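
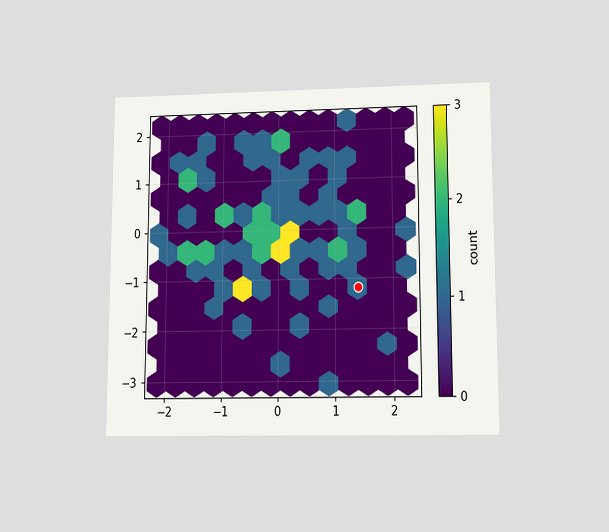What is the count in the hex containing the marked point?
1

The chart is viewed at a slight angle. The marked hex reads 1 on the colorbar.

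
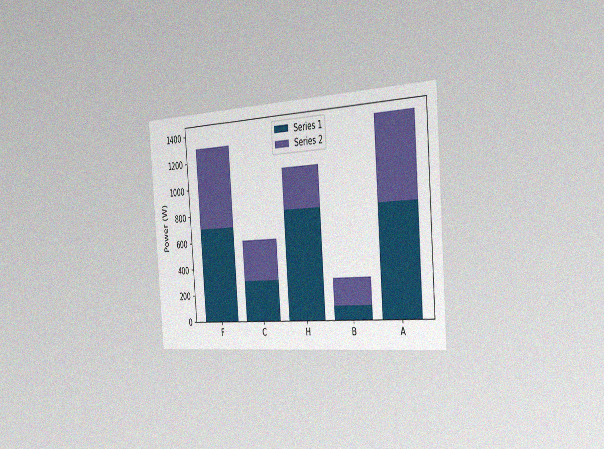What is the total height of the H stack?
The chart is tilted about 4° counter-clockwise and viewed slightly from the right, with some photo noise. The H stack's top reaches 1100W on the y-axis.

1100W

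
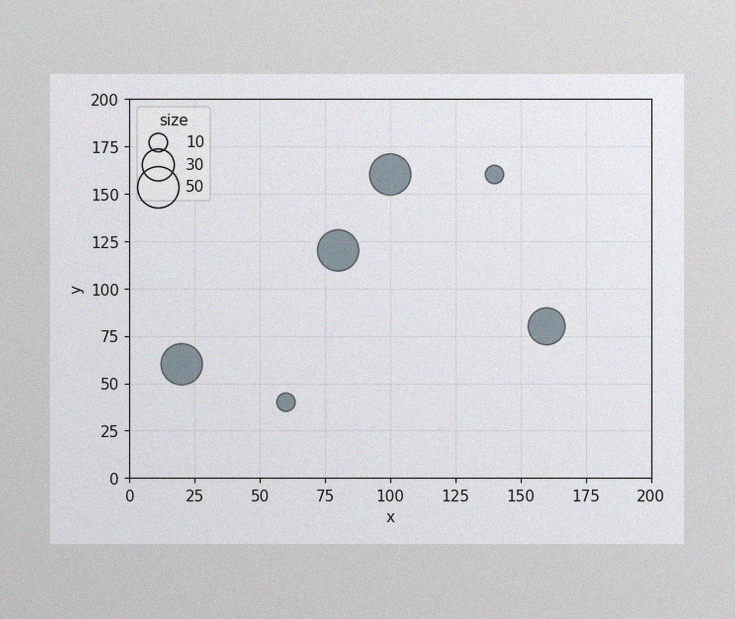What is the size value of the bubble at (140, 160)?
The image has some photo noise and uneven lighting. Matching the bubble at (140, 160) against the size legend gives 10.

10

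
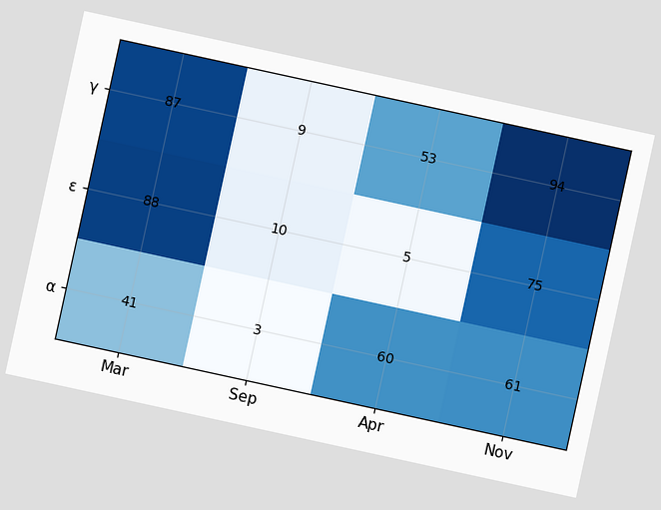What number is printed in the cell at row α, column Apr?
The chart is tilted about 12° clockwise. The (α, Apr) cell reads 60.

60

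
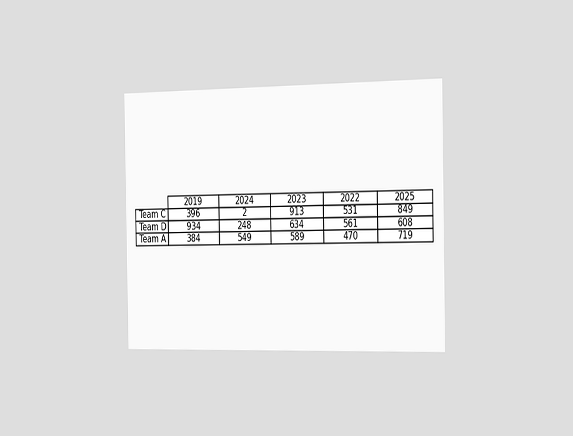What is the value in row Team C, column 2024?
2

The chart is viewed slightly from the right. The (Team C, 2024) cell reads 2.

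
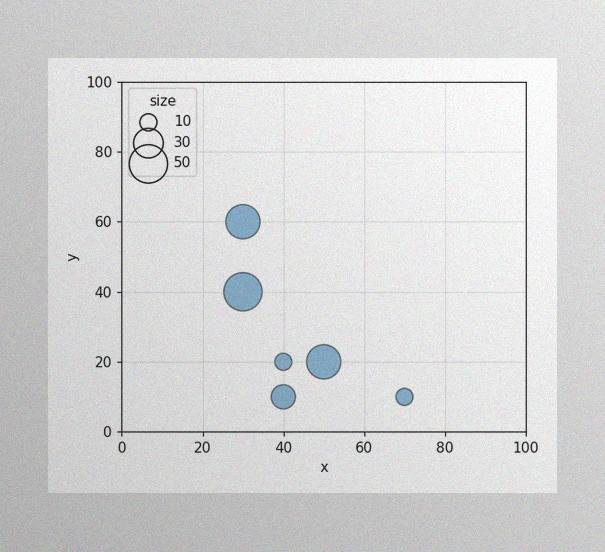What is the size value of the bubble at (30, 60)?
40

The image has some photo noise and uneven lighting. Matching the bubble at (30, 60) against the size legend gives 40.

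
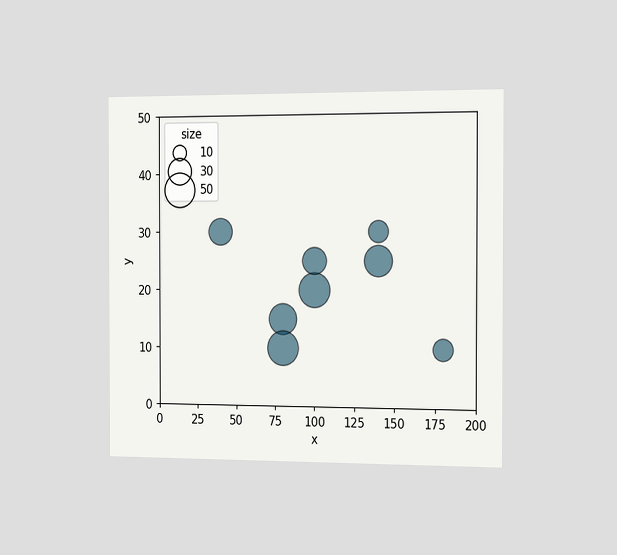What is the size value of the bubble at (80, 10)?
The chart is viewed slightly from the right. Matching the bubble at (80, 10) against the size legend gives 50.

50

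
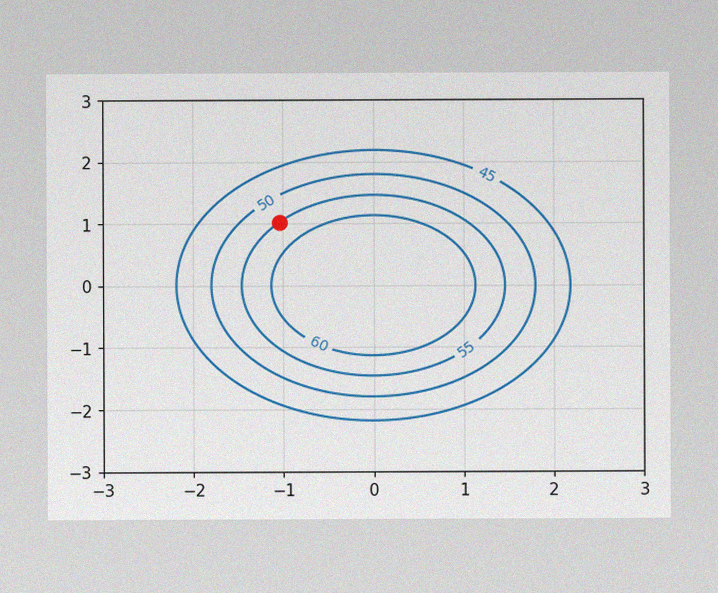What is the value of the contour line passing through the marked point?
55

The image has some photo noise and uneven lighting. The marked point sits on the contour labelled 55.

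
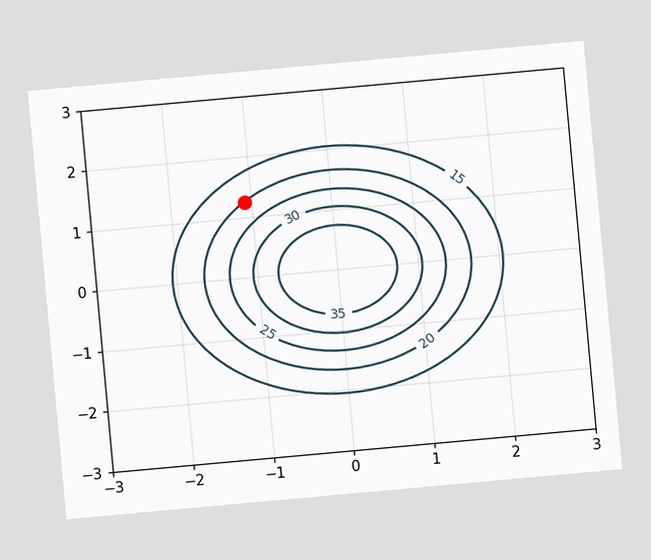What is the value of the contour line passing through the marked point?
20

The chart is tilted about 5° counter-clockwise. The marked point sits on the contour labelled 20.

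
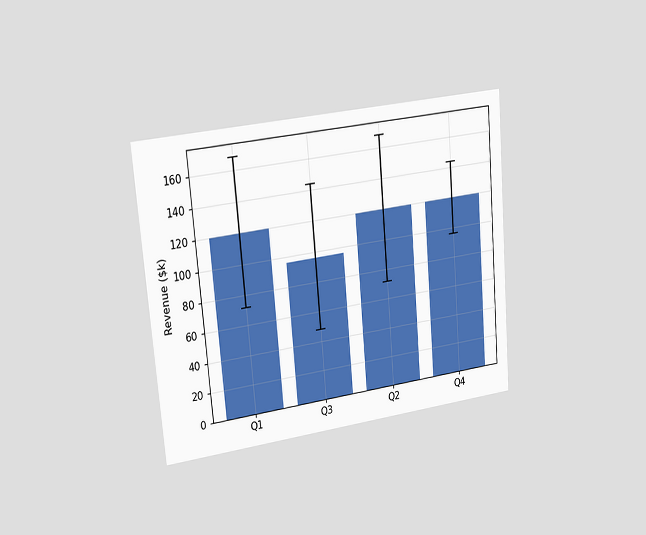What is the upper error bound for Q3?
The chart is tilted about 5° counter-clockwise and viewed slightly from the left. The Q3 bar's upper whisker reaches $144k.

$144k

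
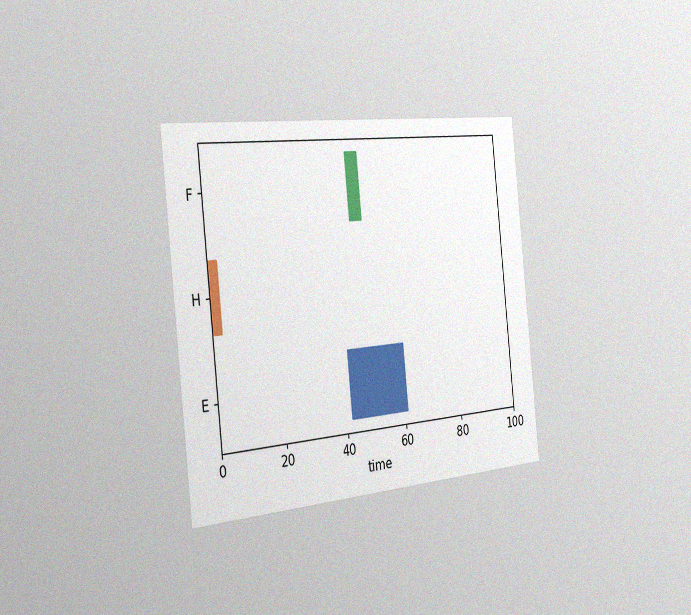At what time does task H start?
0

The chart is tilted about 6° counter-clockwise and viewed slightly from the left, with some photo noise. The H bar begins at t=0.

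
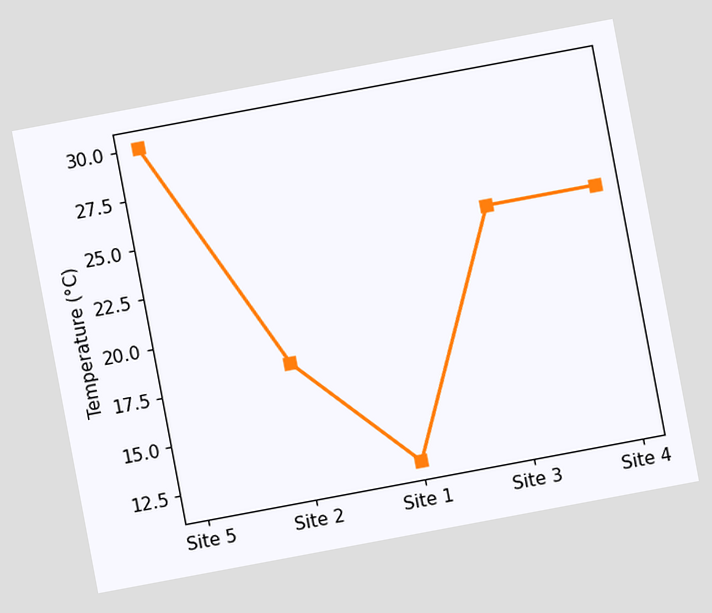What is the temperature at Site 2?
18°C

The chart is tilted about 11° counter-clockwise. At Site 2, the line is at 18°C.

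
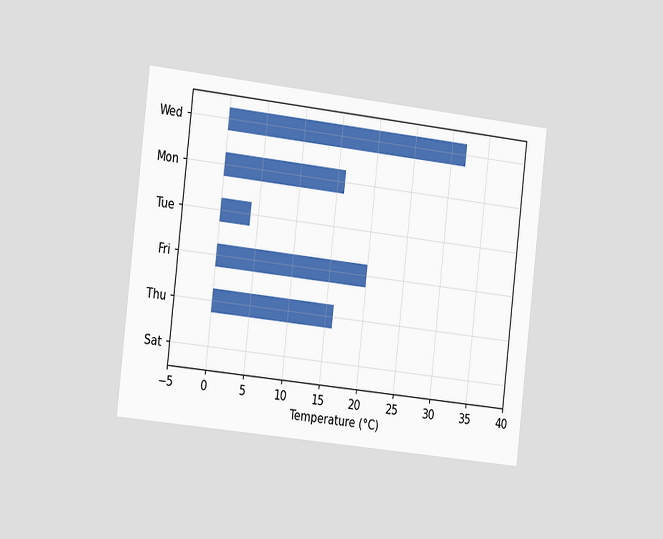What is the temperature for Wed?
32°C

The chart is tilted about 7° clockwise and viewed slightly from the left. Reading along the chart's x-axis, the Wed bar reaches 32°C.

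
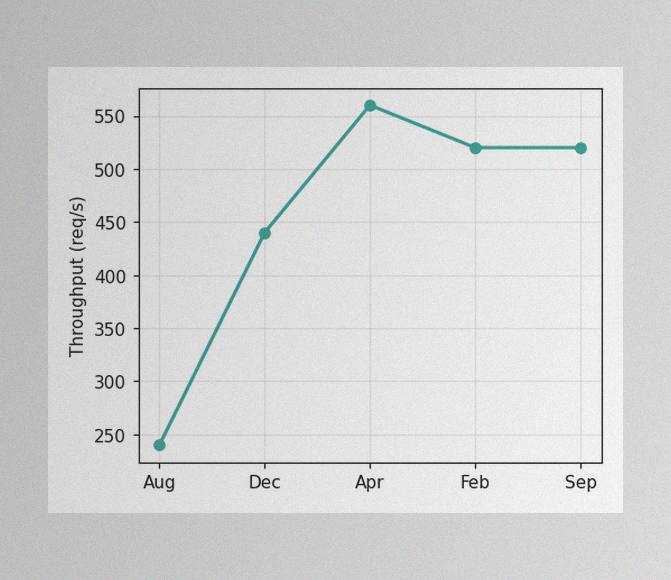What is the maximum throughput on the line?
560req/s

The image has some photo noise and uneven lighting. The highest point is at Apr, and reading across to the y-axis gives 560req/s.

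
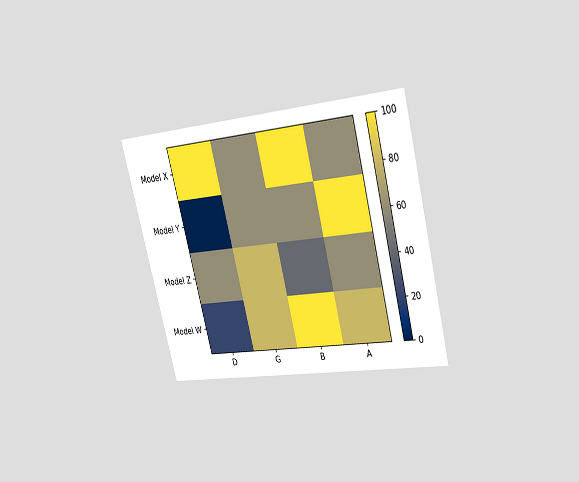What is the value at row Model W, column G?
80

The chart is tilted about 14° counter-clockwise and viewed slightly from the right. Matching cell (Model W, G) against the colorbar gives 80.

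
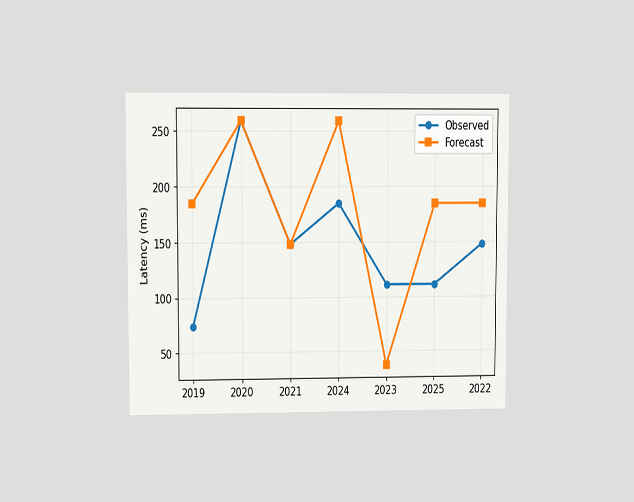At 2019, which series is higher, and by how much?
The chart is viewed at a slight angle. At 2019, Forecast sits above the other line by 111ms.

Forecast, by 111ms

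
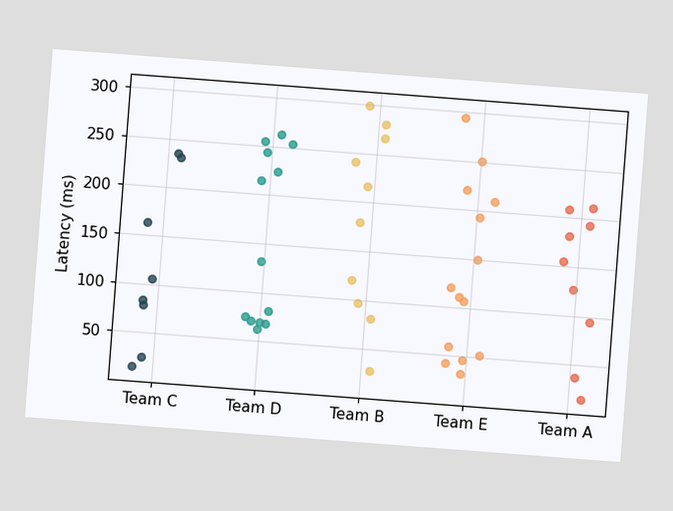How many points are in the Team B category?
10

The chart is tilted about 4° clockwise. Counting the markers in the Team B column gives 10.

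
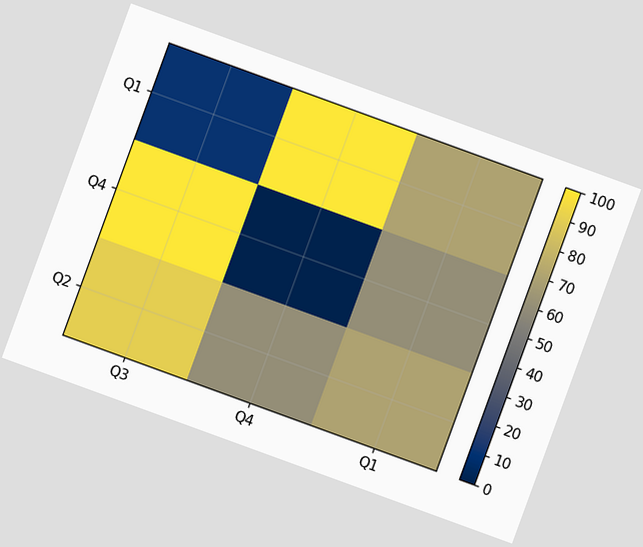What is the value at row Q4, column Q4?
0

The chart is tilted about 20° clockwise. Matching cell (Q4, Q4) against the colorbar gives 0.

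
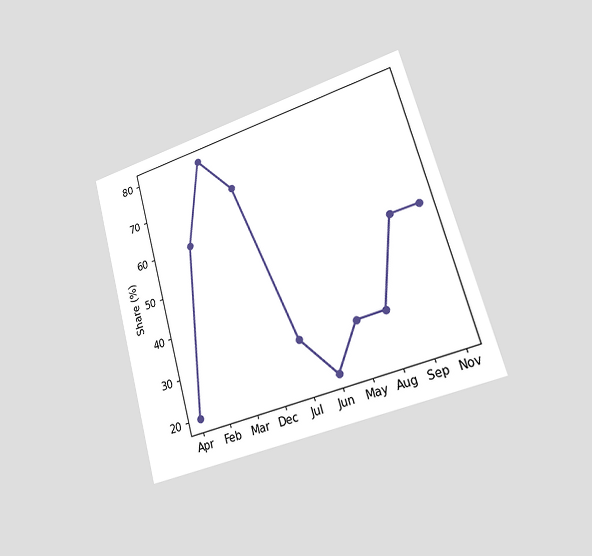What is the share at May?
The chart is tilted about 16° counter-clockwise and viewed slightly from the right. At May, the line is at 30%.

30%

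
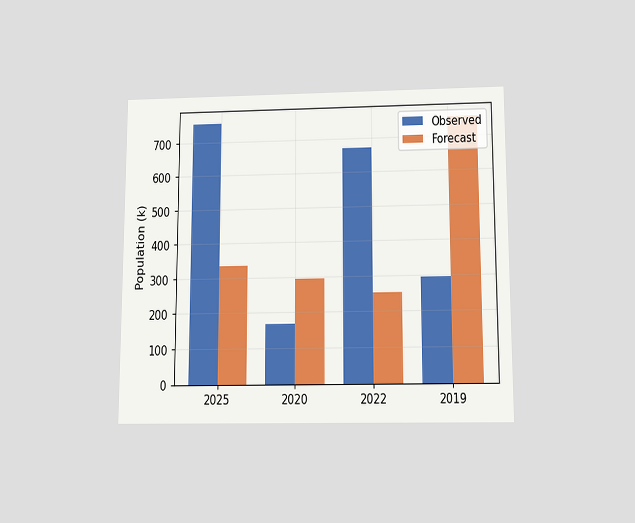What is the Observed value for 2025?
756k

The chart is viewed slightly from below. The Observed bar at 2025 reaches 756k on the y-axis.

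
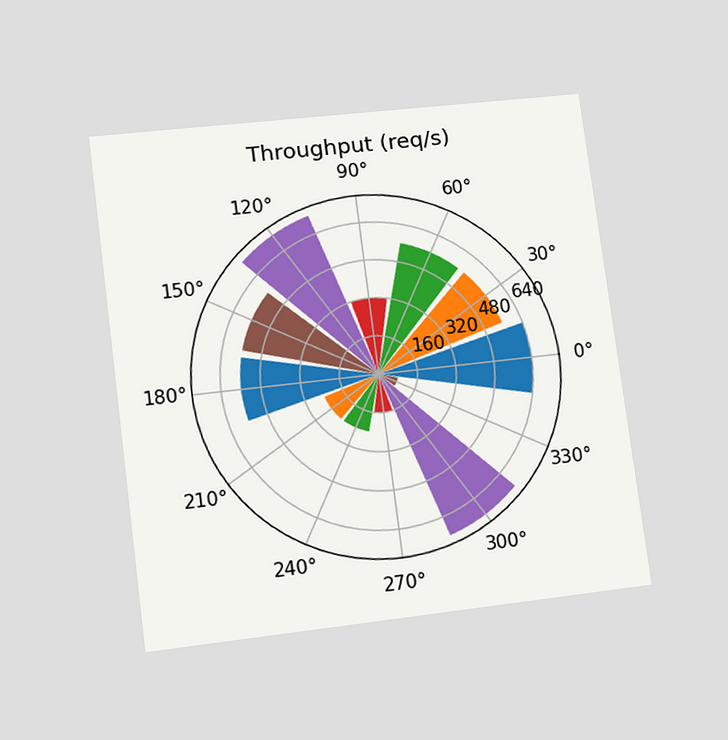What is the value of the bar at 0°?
The chart is tilted about 7° counter-clockwise and viewed at a slight angle. The bar at 0° reaches 640req/s on the radial axis.

640req/s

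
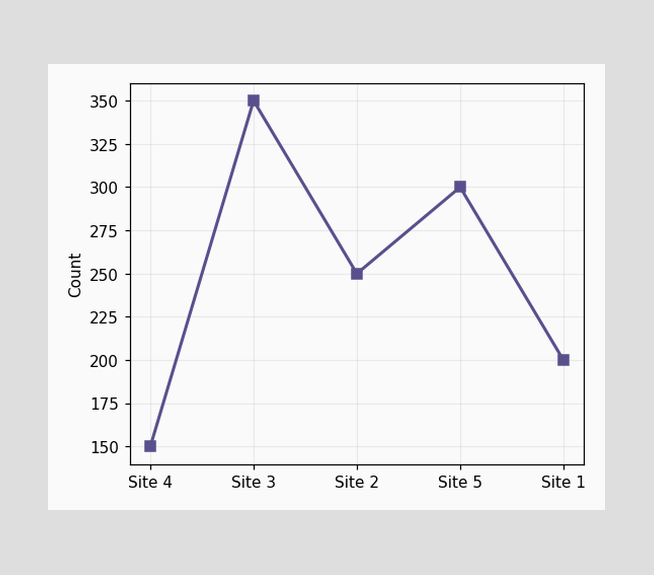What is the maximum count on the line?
The highest point is at Site 3, and reading across to the y-axis gives 350.

350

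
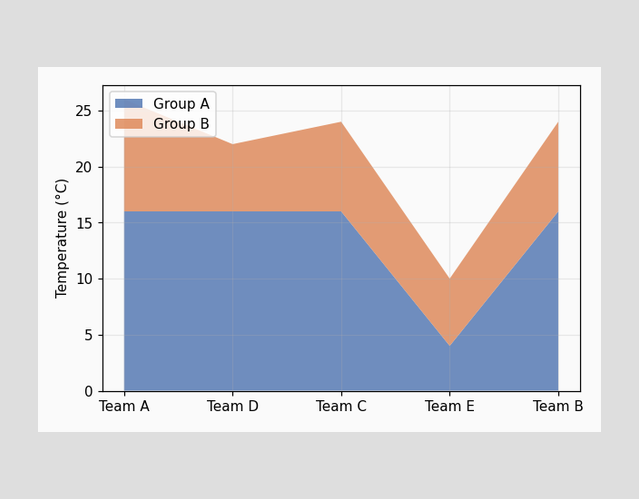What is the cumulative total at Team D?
The stacked total at Team D reaches 22°C.

22°C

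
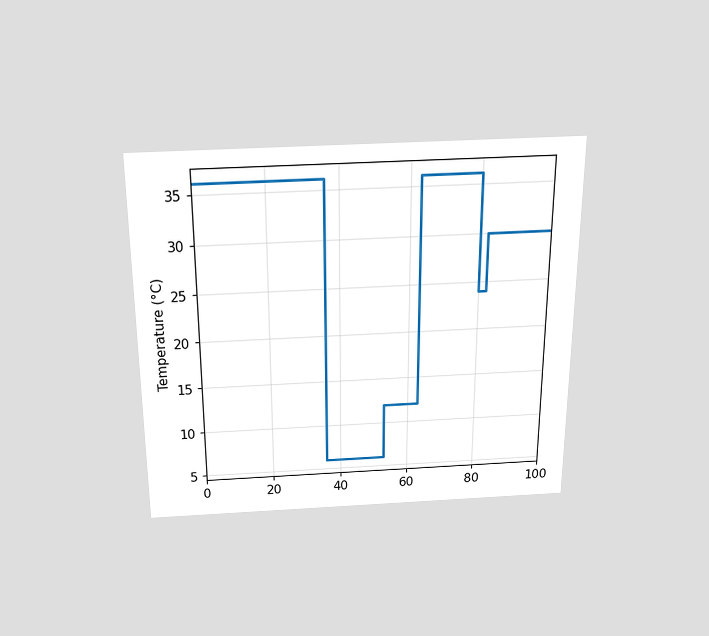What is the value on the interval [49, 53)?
The chart is viewed slightly from above. On [49, 53) the step sits at 6°C.

6°C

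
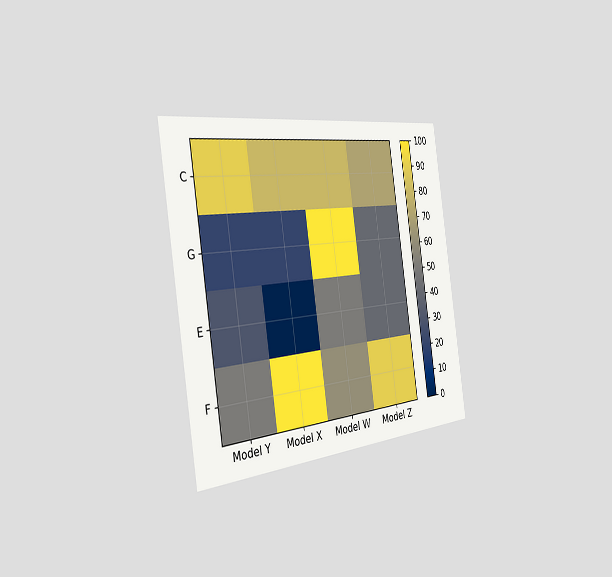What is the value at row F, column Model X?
100

The chart is tilted about 8° counter-clockwise and viewed slightly from the left. Matching cell (F, Model X) against the colorbar gives 100.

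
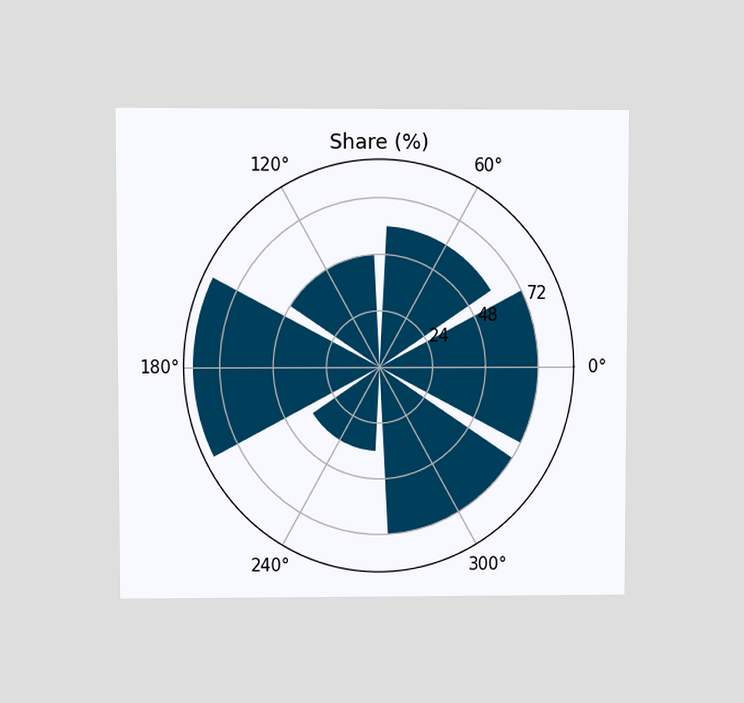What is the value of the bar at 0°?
72%

The chart is viewed at a slight angle. The bar at 0° reaches 72% on the radial axis.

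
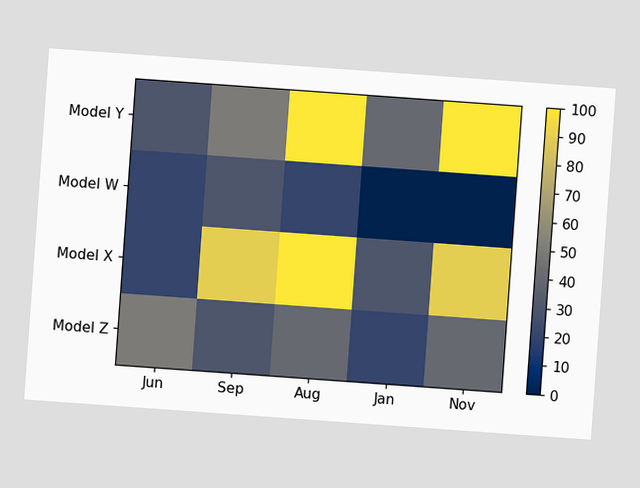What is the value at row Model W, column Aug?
The chart is tilted about 4° clockwise. Matching cell (Model W, Aug) against the colorbar gives 20.

20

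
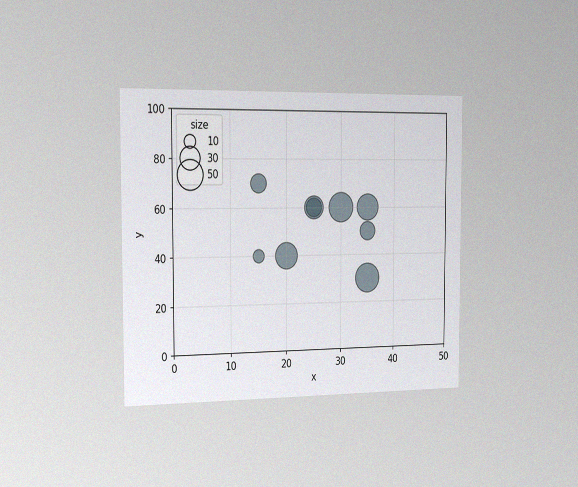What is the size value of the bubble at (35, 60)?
The chart is viewed slightly from the left, with some photo noise. Matching the bubble at (35, 60) against the size legend gives 40.

40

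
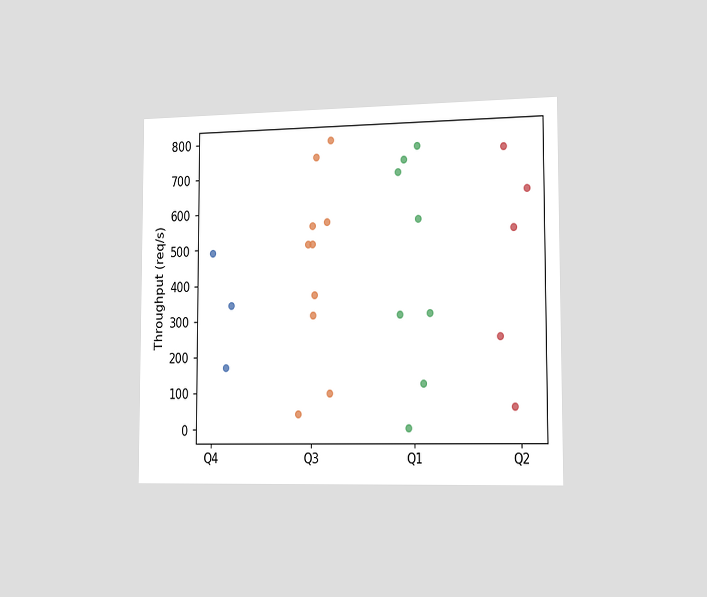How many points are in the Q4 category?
The chart is viewed slightly from the right. Counting the markers in the Q4 column gives 3.

3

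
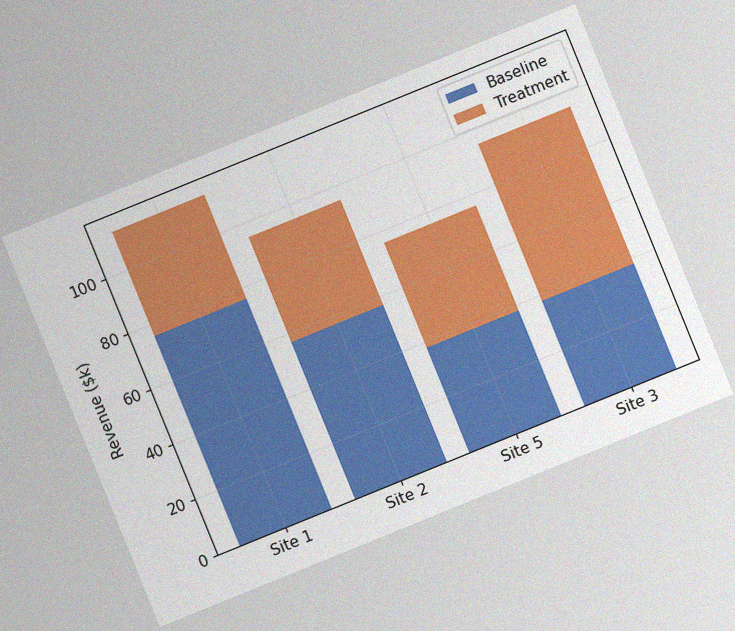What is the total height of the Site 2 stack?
The chart is tilted about 22° counter-clockwise, with some photo noise. The Site 2 stack's top reaches $95k on the y-axis.

$95k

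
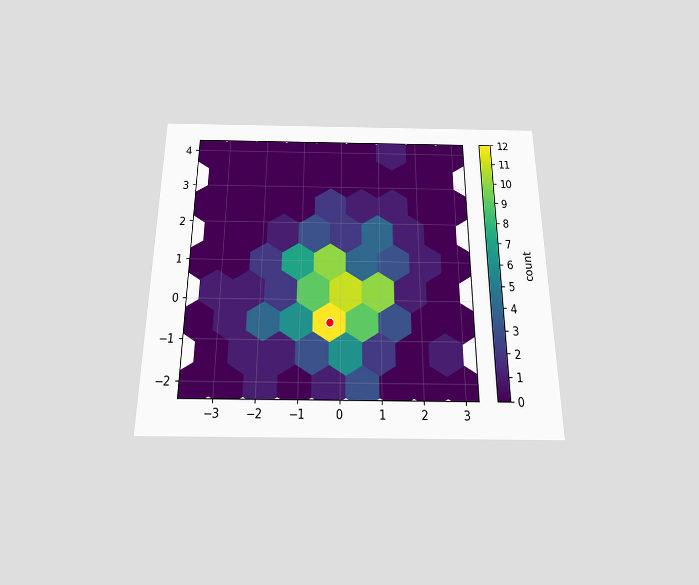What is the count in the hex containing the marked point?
The chart is viewed slightly from below. The marked hex reads 12 on the colorbar.

12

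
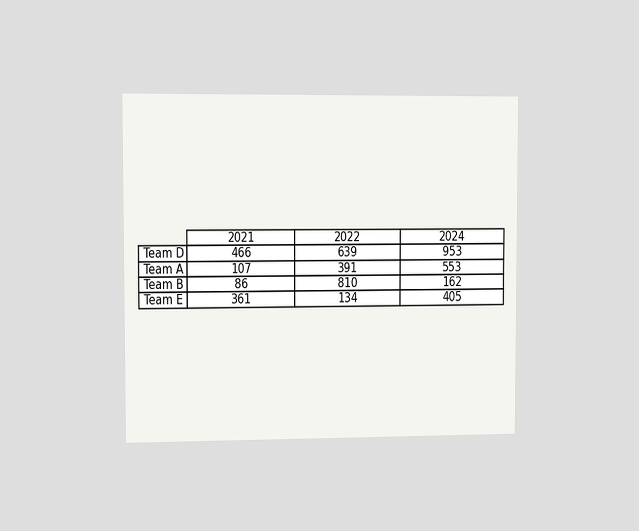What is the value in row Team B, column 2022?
The chart is viewed slightly from the left. The (Team B, 2022) cell reads 810.

810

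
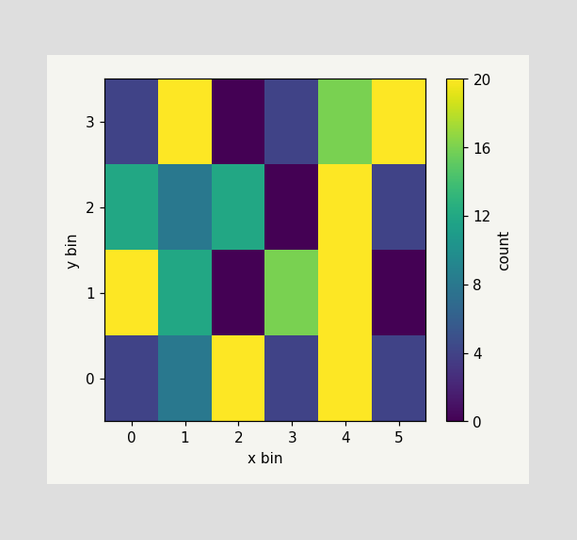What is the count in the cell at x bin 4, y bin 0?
20

Matching the cell (4, 0) against the colorbar gives 20.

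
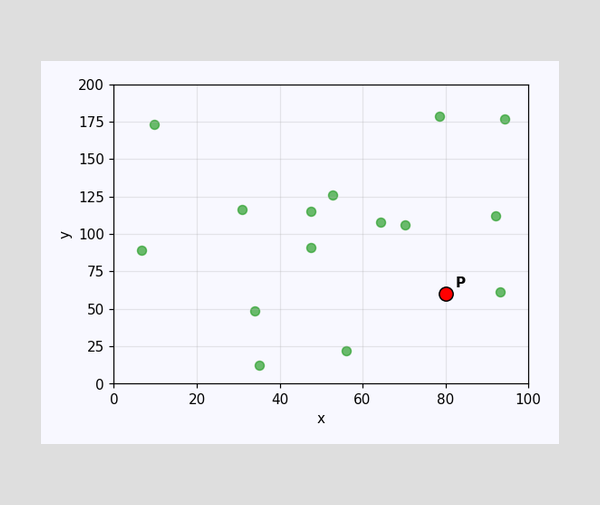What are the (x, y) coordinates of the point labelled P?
Following the gridlines from P to each axis, P sits at (80, 60).

(80, 60)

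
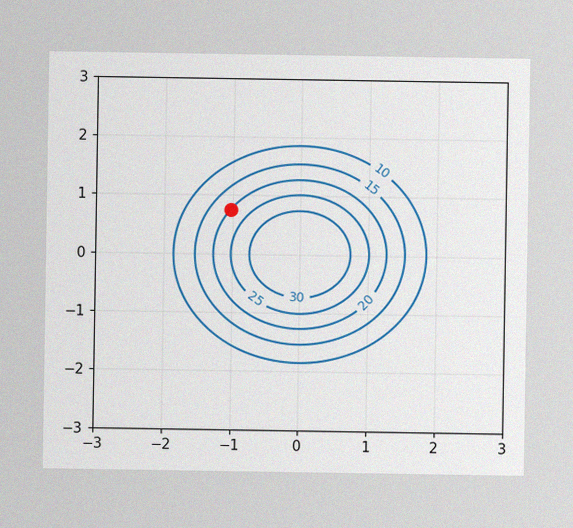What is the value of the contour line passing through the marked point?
20

The image has some photo noise and uneven lighting. The marked point sits on the contour labelled 20.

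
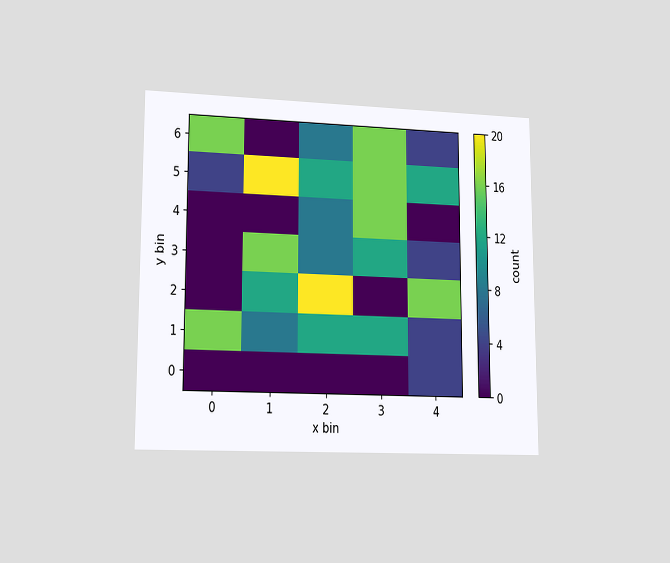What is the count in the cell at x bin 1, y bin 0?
The chart is viewed at a slight angle. Matching the cell (1, 0) against the colorbar gives 0.

0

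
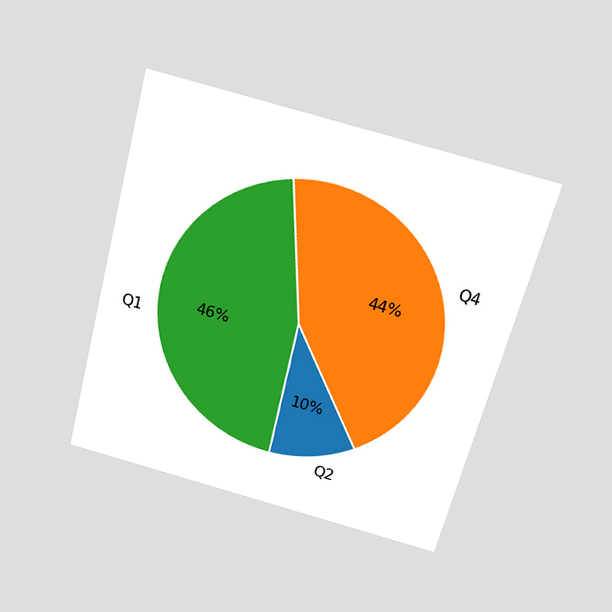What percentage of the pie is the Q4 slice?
The chart is tilted about 15° clockwise and viewed slightly from above. The Q4 slice takes up 44% of the pie.

44%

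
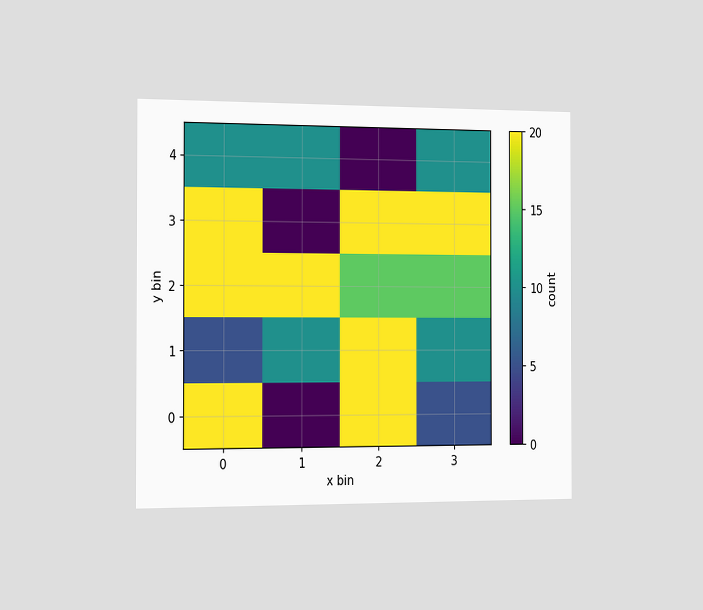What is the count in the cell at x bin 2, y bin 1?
The chart is viewed slightly from the left. Matching the cell (2, 1) against the colorbar gives 20.

20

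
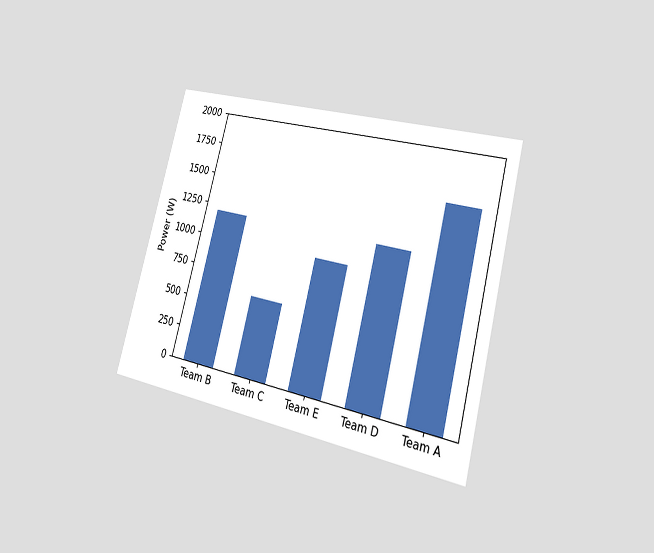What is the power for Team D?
1200W

The chart is tilted about 14° clockwise and viewed slightly from the right. Reading along the chart's y-axis, the Team D bar reaches 1200W.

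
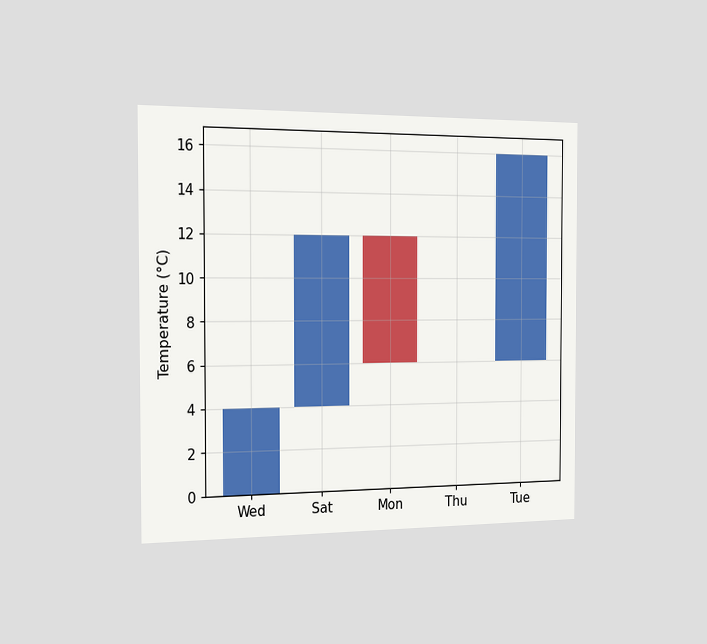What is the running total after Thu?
The chart is viewed slightly from the left. After Thu the running total reaches 6°C.

6°C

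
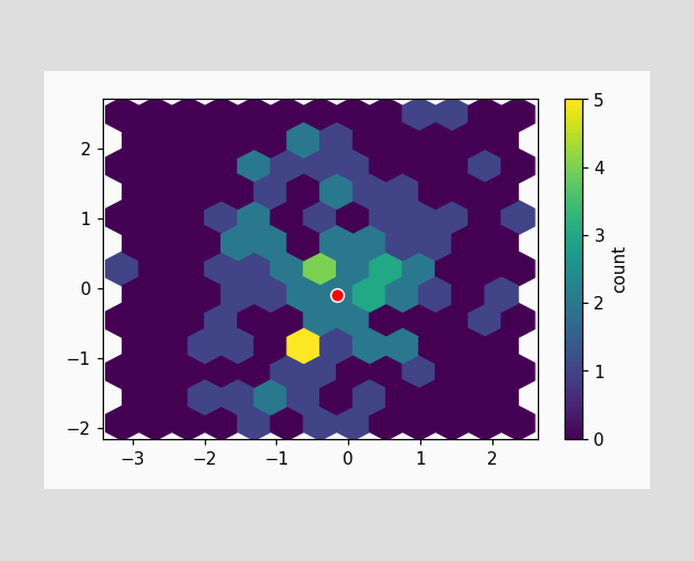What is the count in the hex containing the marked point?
2

The marked hex reads 2 on the colorbar.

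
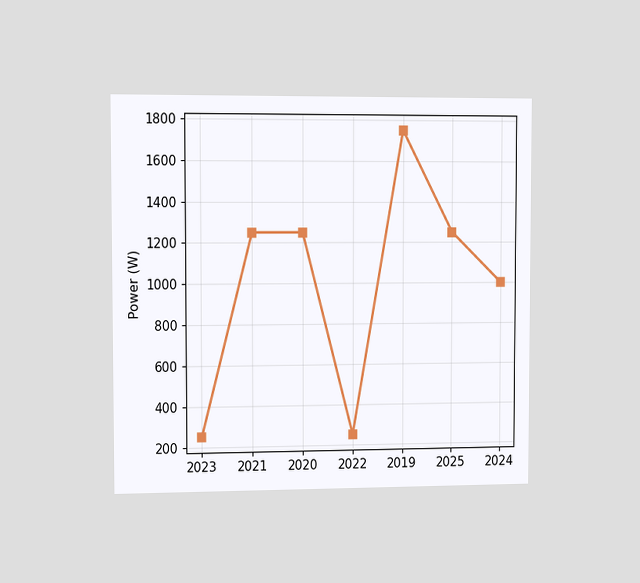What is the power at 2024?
The chart is viewed slightly from the left. At 2024, the line is at 1000W.

1000W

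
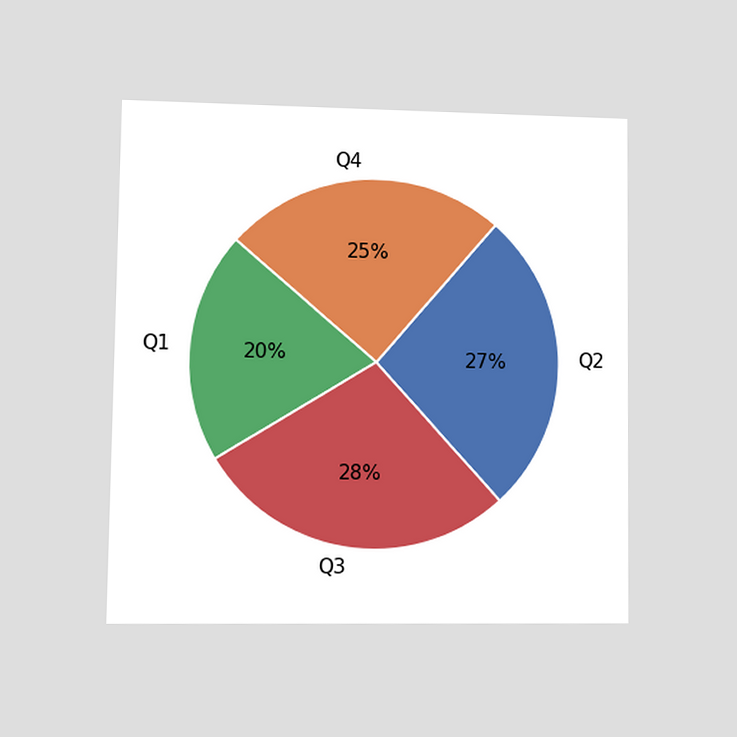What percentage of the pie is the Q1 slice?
20%

The chart is viewed at a slight angle. The Q1 slice takes up 20% of the pie.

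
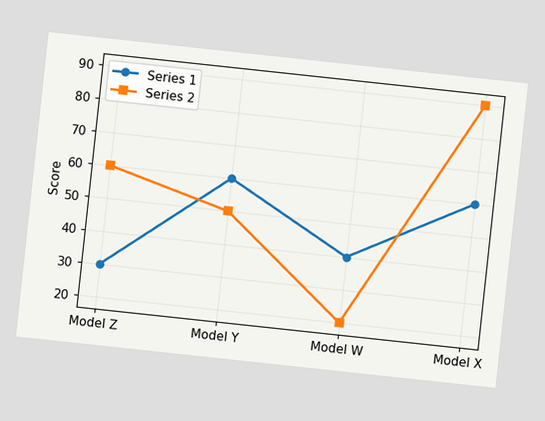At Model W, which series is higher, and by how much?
Series 1, by 20

The chart is tilted about 6° clockwise. At Model W, Series 1 sits above the other line by 20.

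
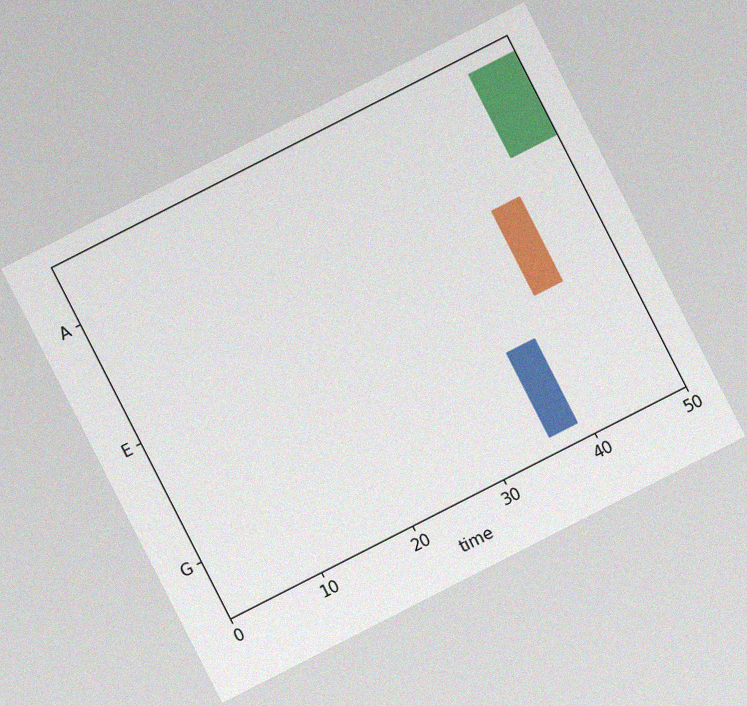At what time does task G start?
36

The chart is tilted about 27° counter-clockwise, with some photo noise. The G bar begins at t=36.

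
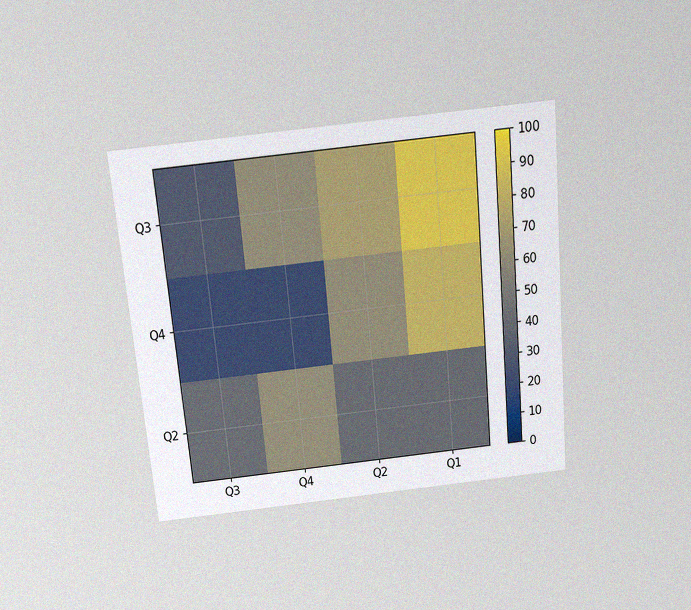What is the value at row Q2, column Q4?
The chart is tilted about 5° counter-clockwise and viewed slightly from above, with some photo noise. Matching cell (Q2, Q4) against the colorbar gives 60.

60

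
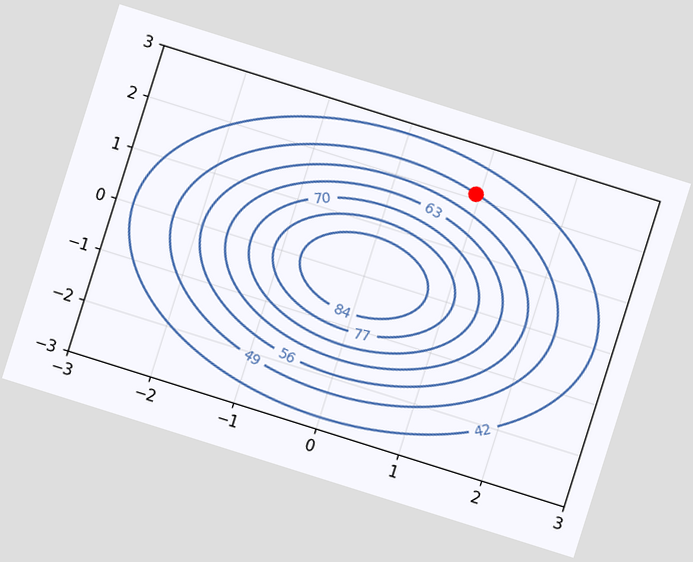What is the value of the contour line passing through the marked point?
The chart is tilted about 17° clockwise. The marked point sits on the contour labelled 49.

49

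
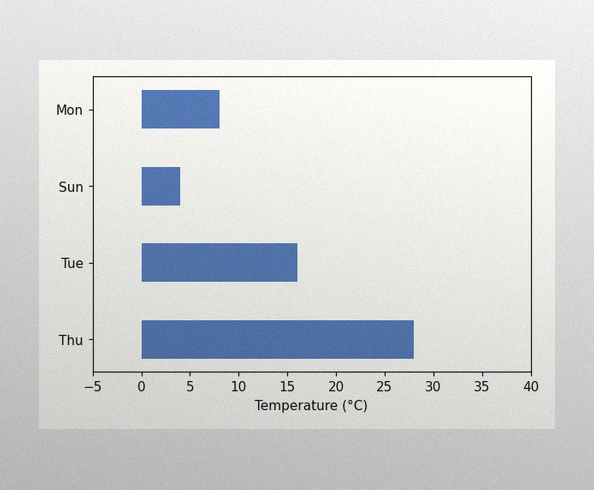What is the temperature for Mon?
8°C

The image has some photo noise and uneven lighting. Reading along the chart's x-axis, the Mon bar reaches 8°C.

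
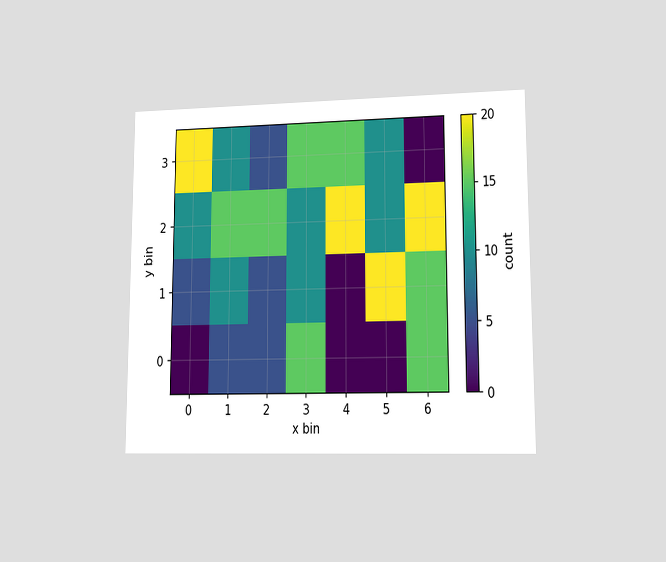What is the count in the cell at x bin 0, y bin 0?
The chart is viewed at a slight angle. Matching the cell (0, 0) against the colorbar gives 0.

0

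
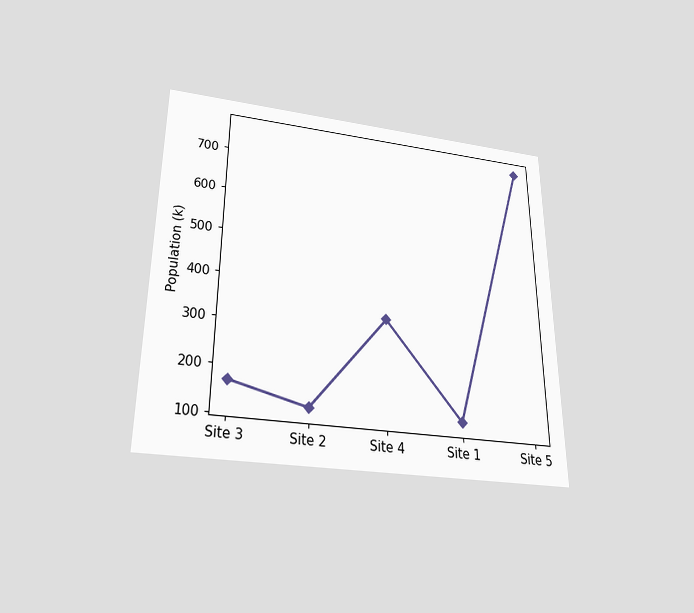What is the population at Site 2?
The chart is viewed slightly from below. At Site 2, the line is at 126k.

126k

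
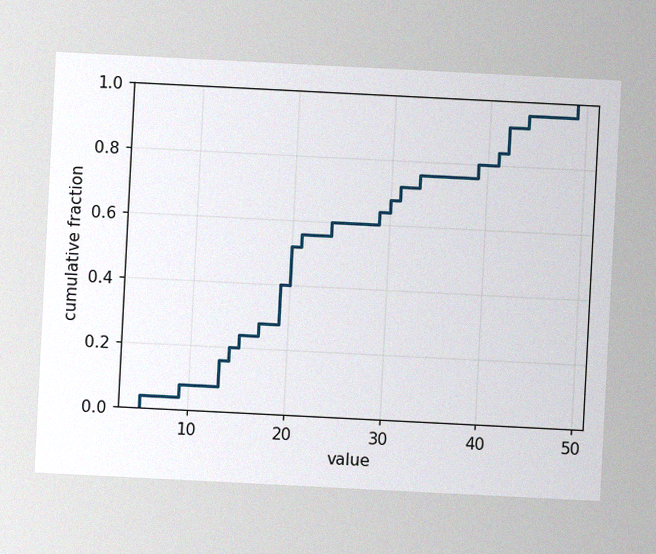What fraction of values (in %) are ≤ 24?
60%

The chart is tilted about 3° clockwise, with some photo noise. At x=24 the ECDF step is at 60%.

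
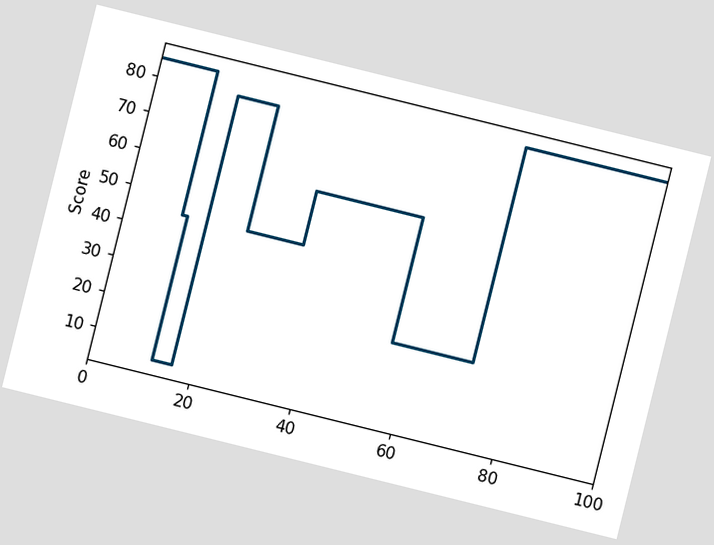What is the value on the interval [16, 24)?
The chart is tilted about 14° clockwise. On [16, 24) the step sits at 80.

80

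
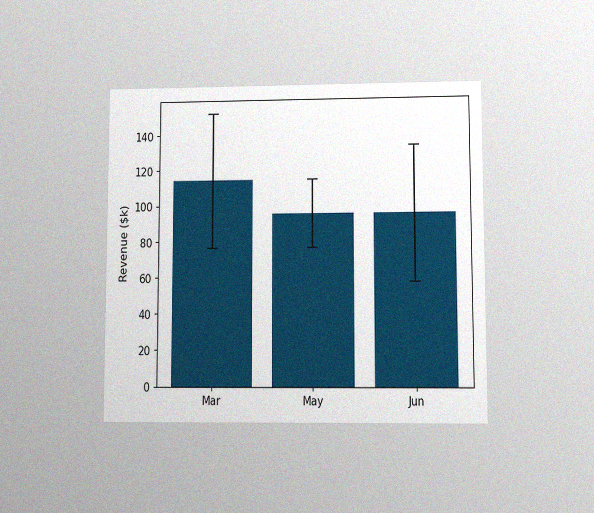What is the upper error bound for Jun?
$133k

The chart is viewed at a slight angle, with some photo noise. The Jun bar's upper whisker reaches $133k.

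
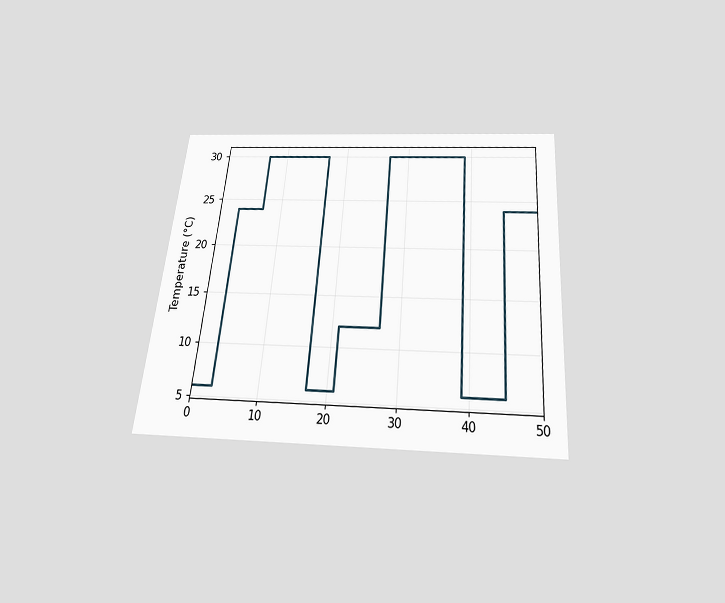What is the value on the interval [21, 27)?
12°C

The chart is tilted about 5° clockwise and viewed slightly from below. On [21, 27) the step sits at 12°C.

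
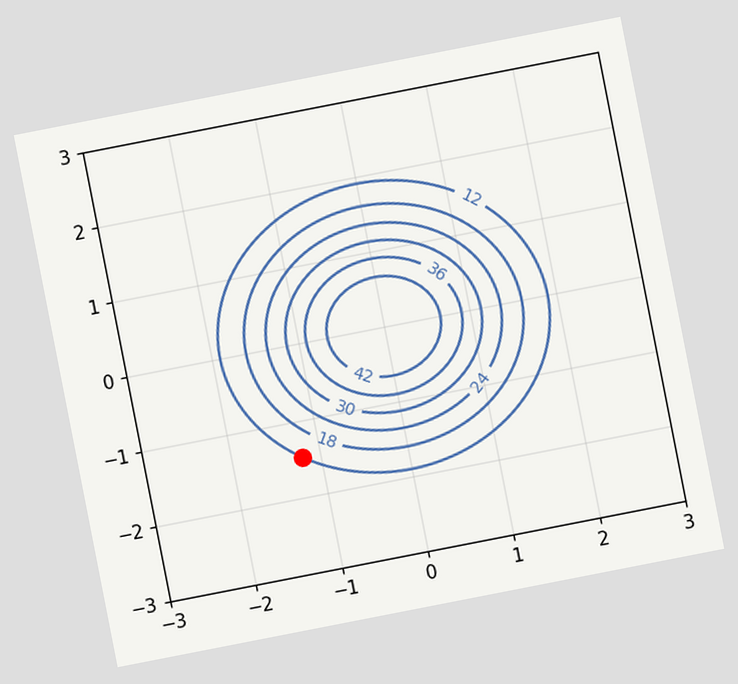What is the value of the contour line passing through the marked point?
The chart is tilted about 11° counter-clockwise. The marked point sits on the contour labelled 12.

12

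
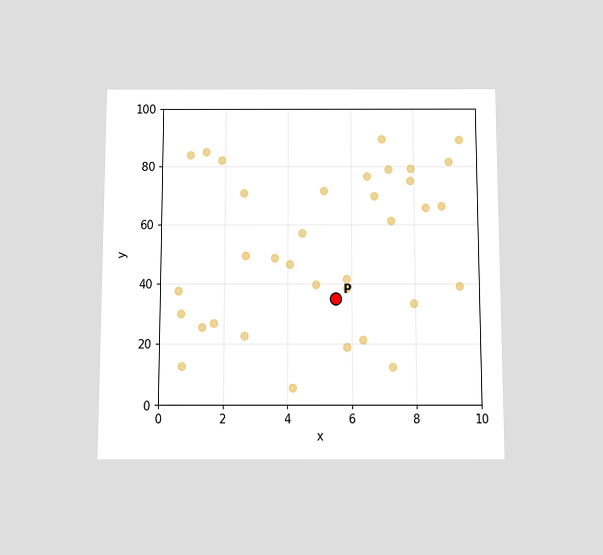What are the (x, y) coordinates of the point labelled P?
(5.5, 35)

The chart is viewed slightly from below. Following the gridlines from P to each axis, P sits at (5.5, 35).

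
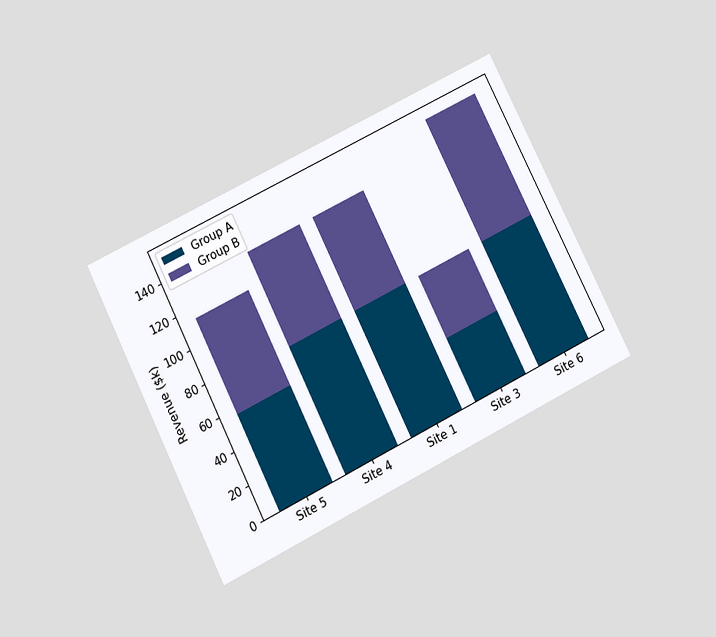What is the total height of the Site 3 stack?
The chart is tilted about 27° counter-clockwise and viewed slightly from below. The Site 3 stack's top reaches $76k on the y-axis.

$76k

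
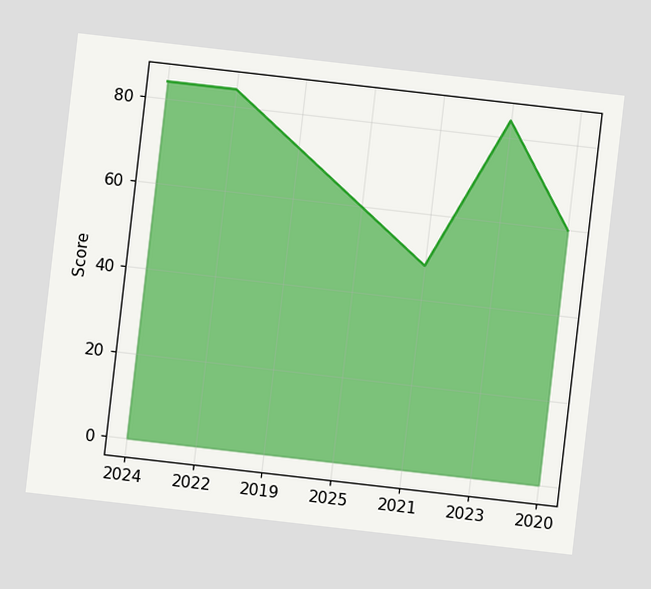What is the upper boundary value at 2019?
The chart is tilted about 7° clockwise. At 2019 the upper boundary is at 72.

72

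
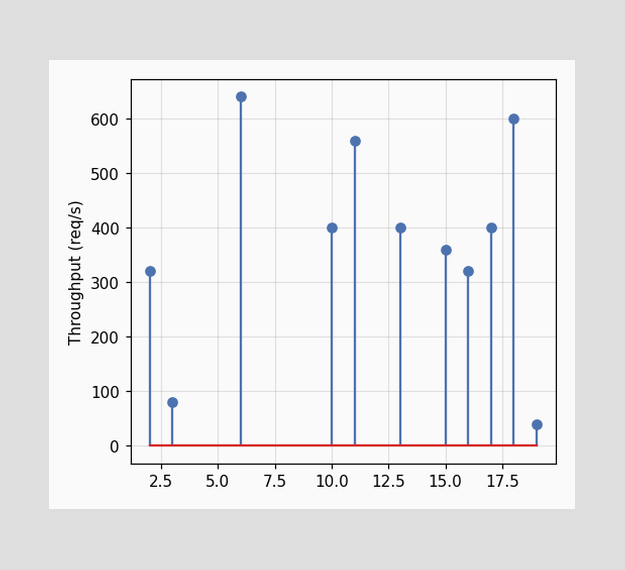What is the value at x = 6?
The stem at x=6 reaches 640req/s.

640req/s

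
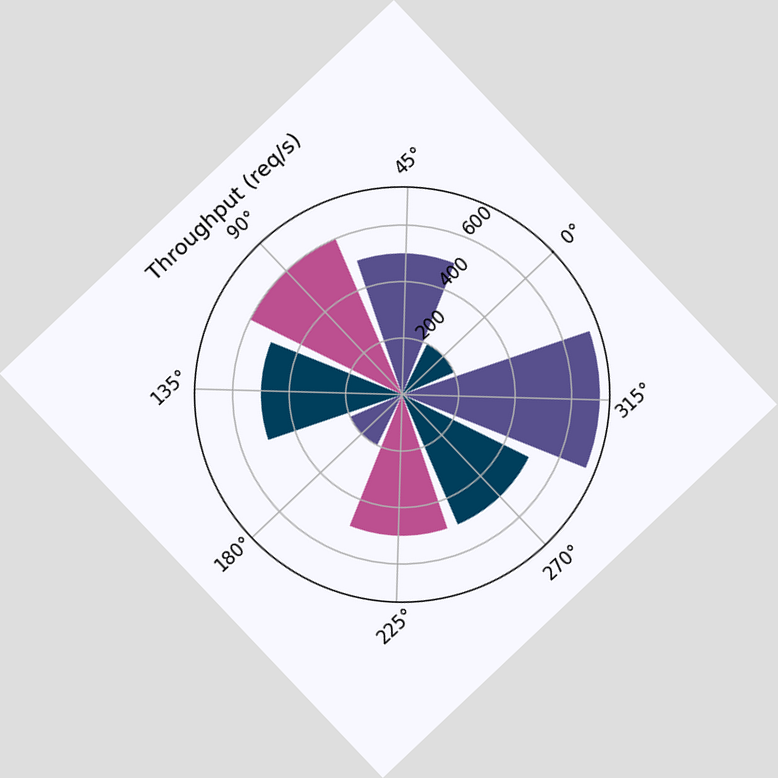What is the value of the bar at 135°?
The chart is tilted about 43° counter-clockwise. The bar at 135° reaches 500req/s on the radial axis.

500req/s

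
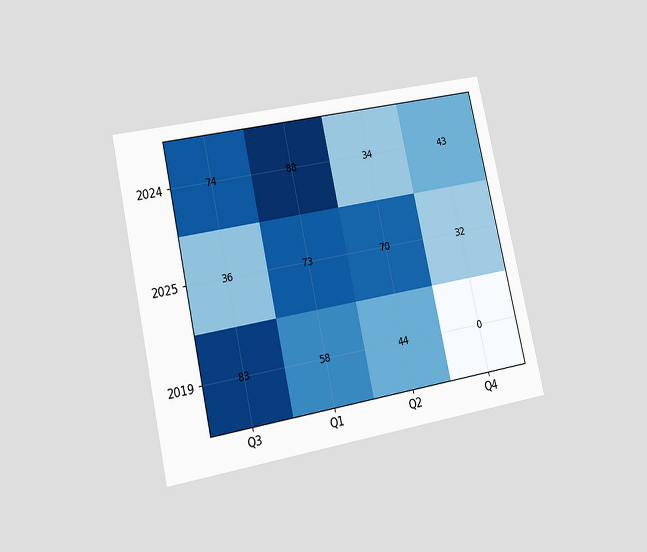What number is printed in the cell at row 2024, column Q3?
The chart is tilted about 12° counter-clockwise and viewed at a slight angle. The (2024, Q3) cell reads 74.

74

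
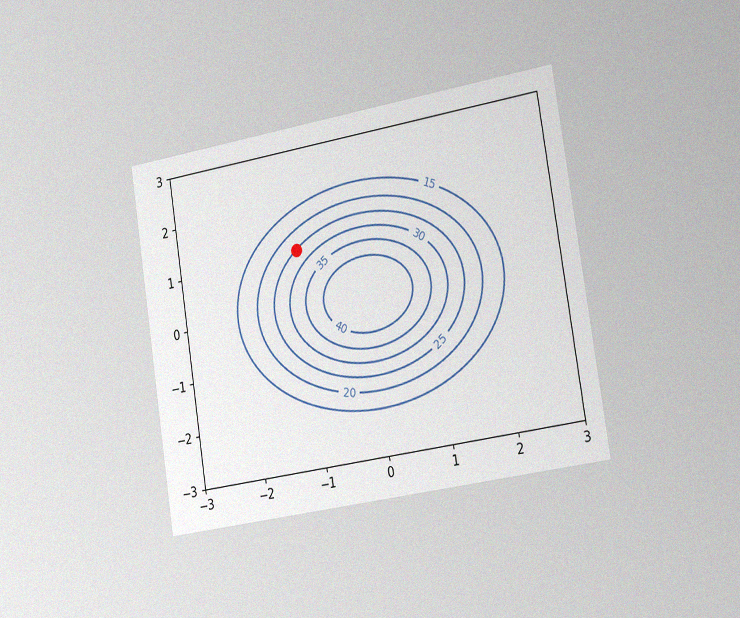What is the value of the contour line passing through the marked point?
The chart is tilted about 9° counter-clockwise and viewed slightly from the right, with some photo noise. The marked point sits on the contour labelled 25.

25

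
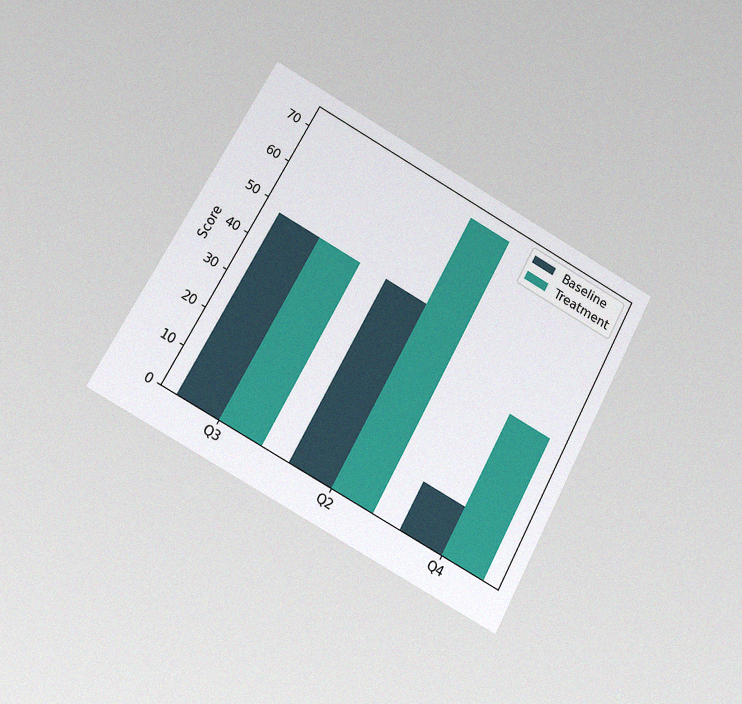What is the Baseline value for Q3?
The chart is tilted about 28° clockwise and viewed at a slight angle, with some photo noise. The Baseline bar at Q3 reaches 48 on the y-axis.

48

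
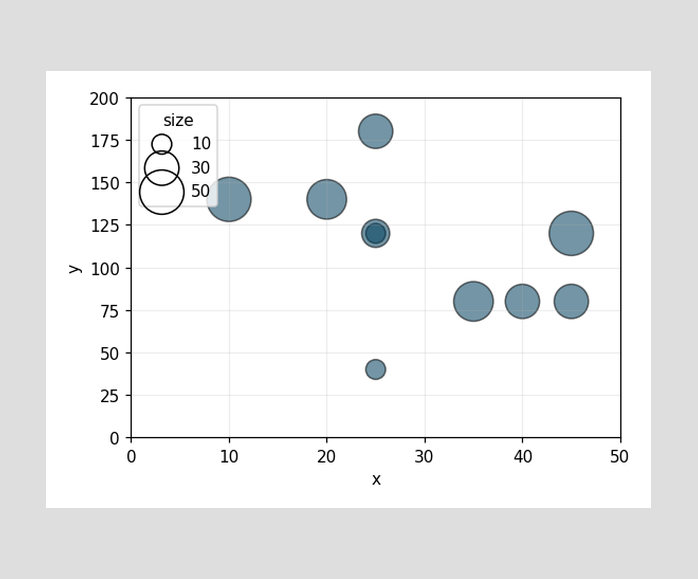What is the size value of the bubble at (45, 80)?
30

Matching the bubble at (45, 80) against the size legend gives 30.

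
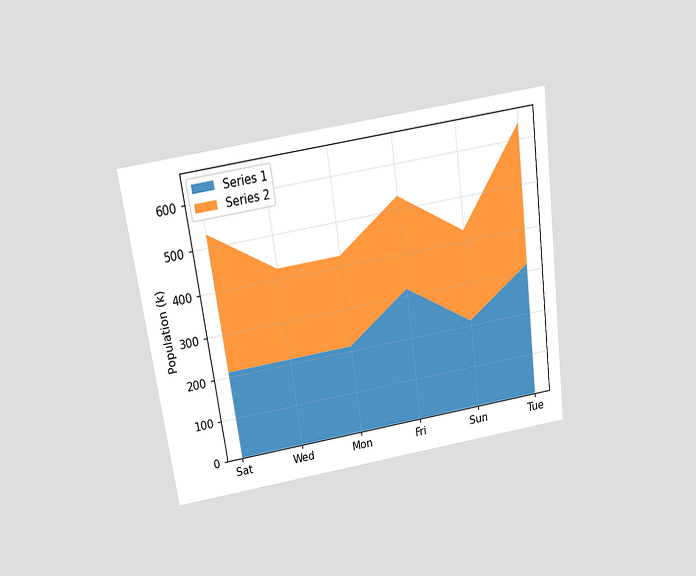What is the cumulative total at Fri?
530k

The chart is tilted about 8° counter-clockwise and viewed slightly from above. The stacked total at Fri reaches 530k.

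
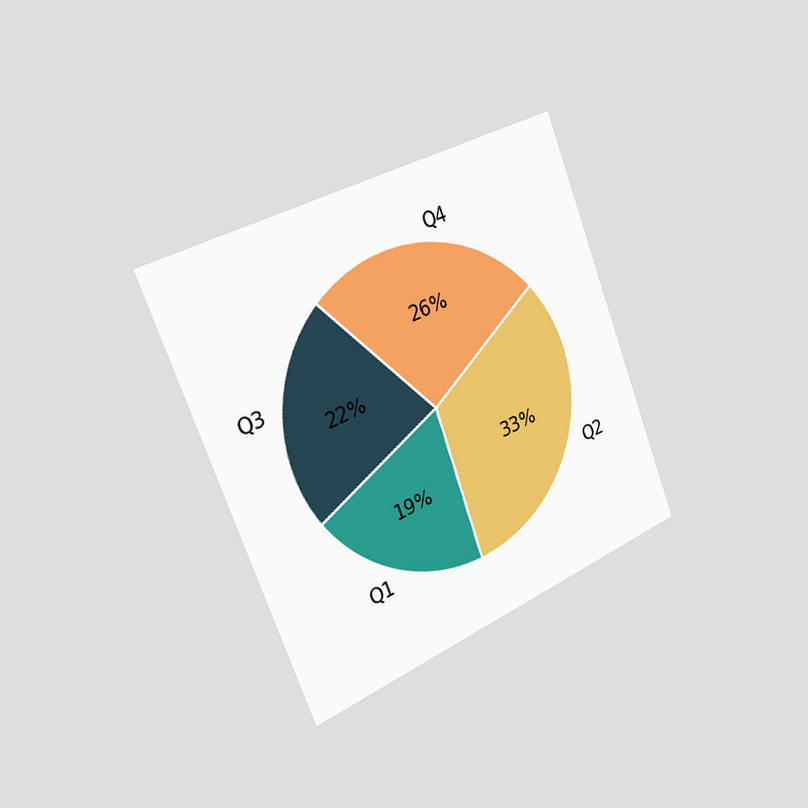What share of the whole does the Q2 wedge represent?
33%

The chart is tilted about 21° counter-clockwise and viewed slightly from the left. The Q2 slice takes up 33% of the pie.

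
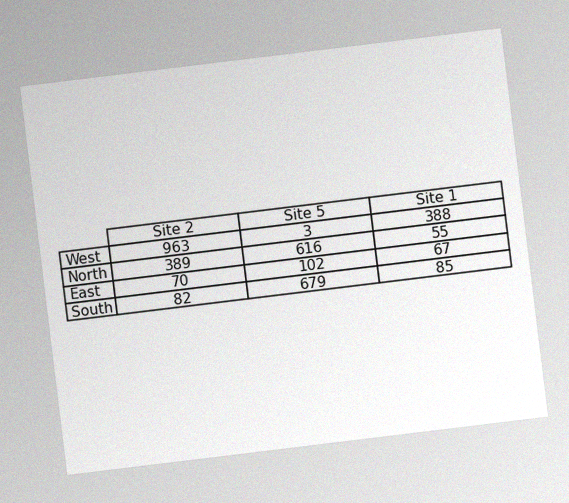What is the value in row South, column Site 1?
The chart is tilted about 7° counter-clockwise, with some photo noise. The (South, Site 1) cell reads 85.

85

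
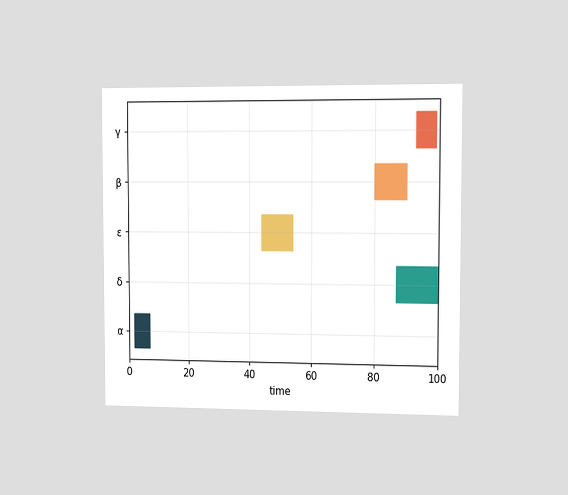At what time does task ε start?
The chart is viewed slightly from the right. The ε bar begins at t=44.

44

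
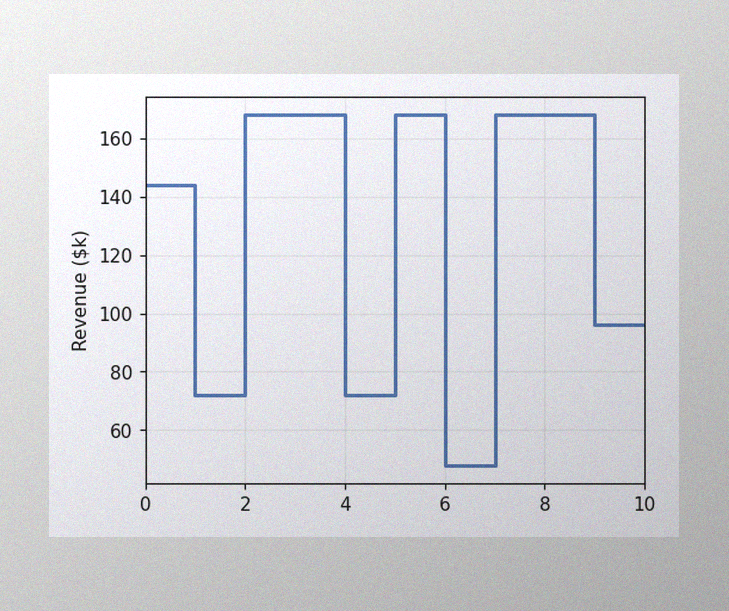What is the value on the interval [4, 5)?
The image has some photo noise and uneven lighting. On [4, 5) the step sits at $72k.

$72k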